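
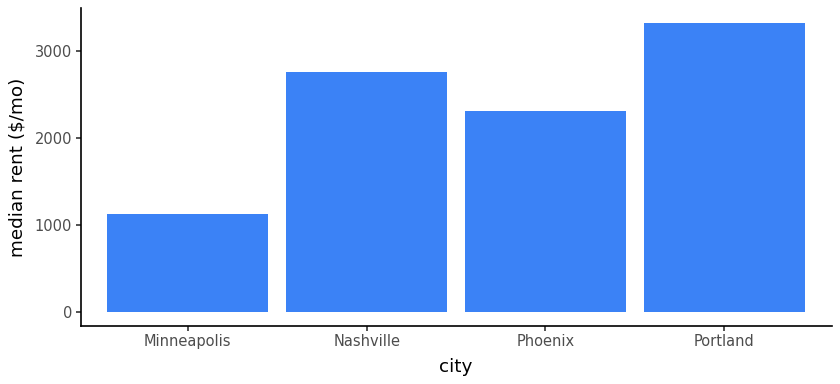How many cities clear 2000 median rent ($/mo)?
Above 2000: Nashville, Phoenix, Portland.

3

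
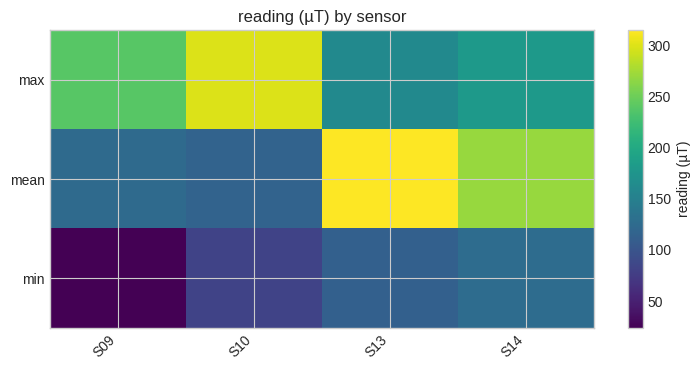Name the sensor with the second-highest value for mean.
S14

Top 3 for mean: S13 ≈ 325, S14 ≈ 275, S09 ≈ 125.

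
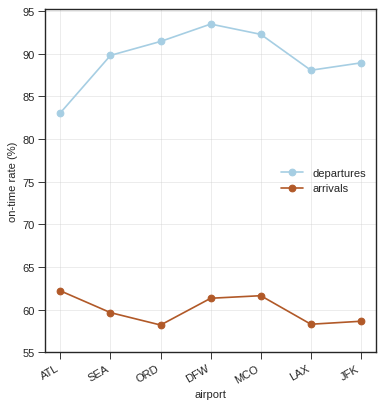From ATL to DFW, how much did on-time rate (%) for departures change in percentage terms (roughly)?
ATL ≈ 85, DFW ≈ 95; (95 − 85) / 85 ≈ +11.8%.

≈ +11.8%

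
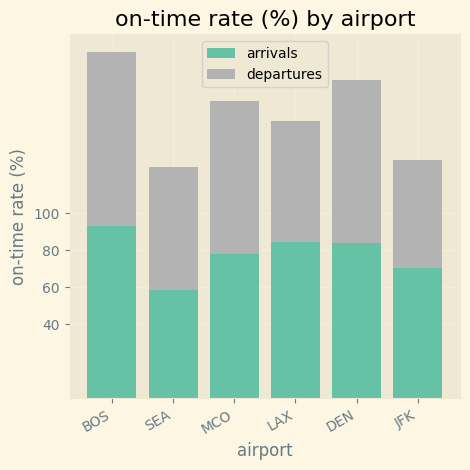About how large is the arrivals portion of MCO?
arrivals top ≈ 80, bottom ≈ 0; segment ≈ 80.

≈ 80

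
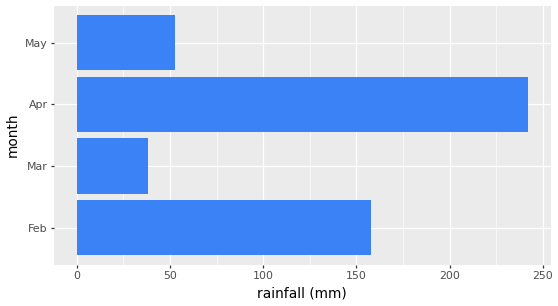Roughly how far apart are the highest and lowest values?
Max Apr ≈ 250, min Mar ≈ 50; range ≈ 200.

≈ 200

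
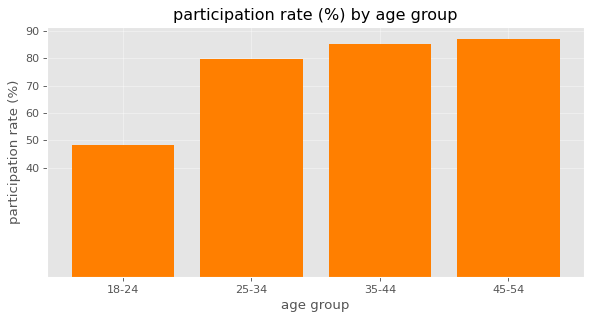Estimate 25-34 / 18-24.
25-34 ≈ 80, 18-24 ≈ 50; 80/50 ≈ 1.6.

≈ 1.6×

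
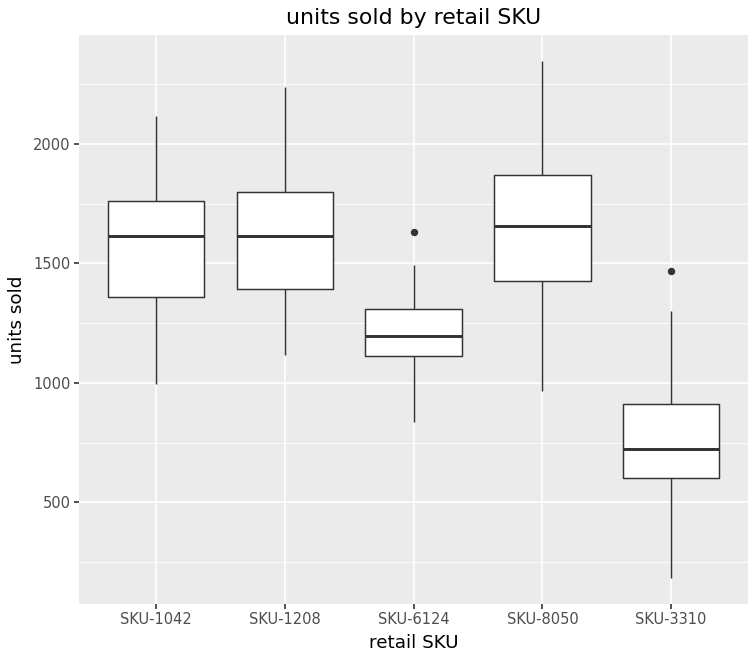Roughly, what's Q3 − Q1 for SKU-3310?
≈ 300

Q3 ≈ 900, Q1 ≈ 600; IQR ≈ 300.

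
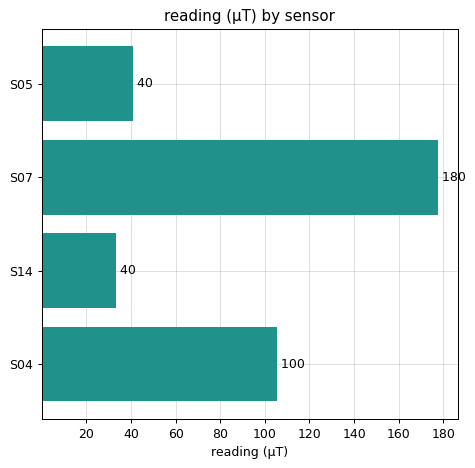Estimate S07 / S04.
≈ 1.8×

S07 ≈ 180, S04 ≈ 100; 180/100 ≈ 1.8.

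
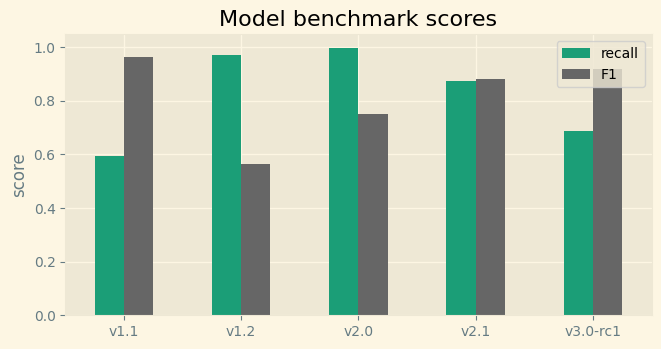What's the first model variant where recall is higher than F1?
v1.1: recall ≈ 0.6 vs F1 ≈ 1.0 (not yet); v1.2: recall ≈ 1.0 vs F1 ≈ 0.6 (first crossover).

v1.2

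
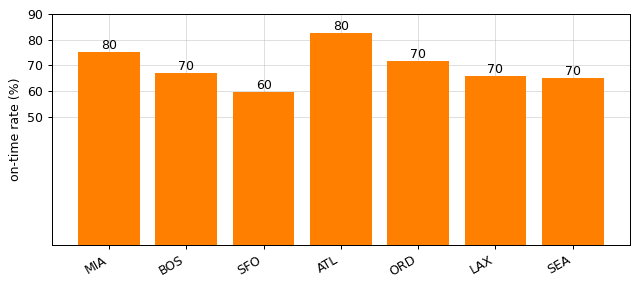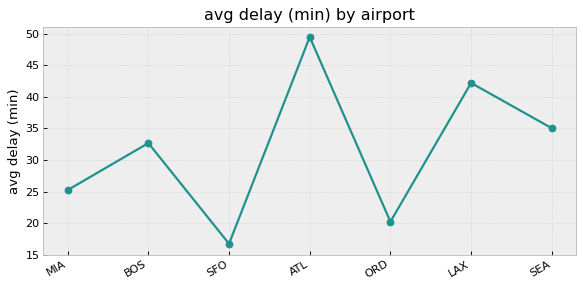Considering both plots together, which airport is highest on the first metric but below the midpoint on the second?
Chart 2 median avg delay (min) ≈ 35; below-median airports: MIA, SFO, ORD. Among those, MIA has the highest on-time rate (%) (≈ 80).

MIA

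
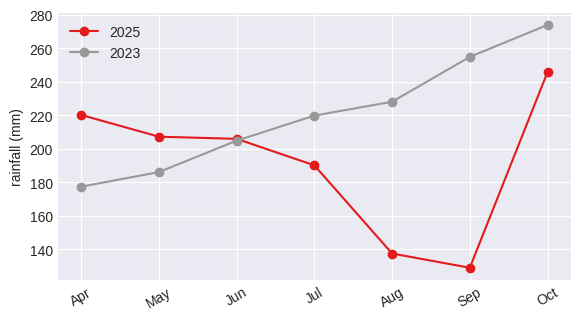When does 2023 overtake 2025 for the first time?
Jul

Jun: 2023 ≈ 200 vs 2025 ≈ 200 (not yet); Jul: 2023 ≈ 220 vs 2025 ≈ 200 (first crossover).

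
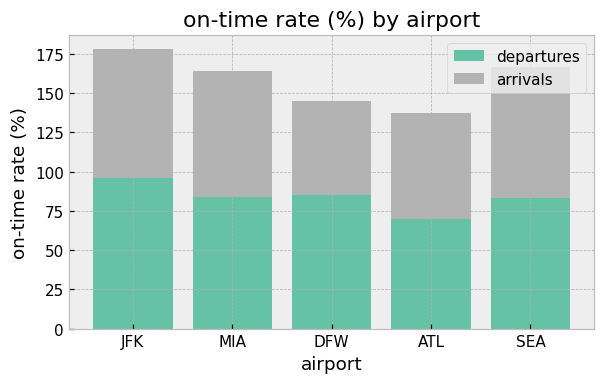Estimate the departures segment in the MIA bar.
≈ 80

departures top ≈ 80, bottom ≈ 0; segment ≈ 80.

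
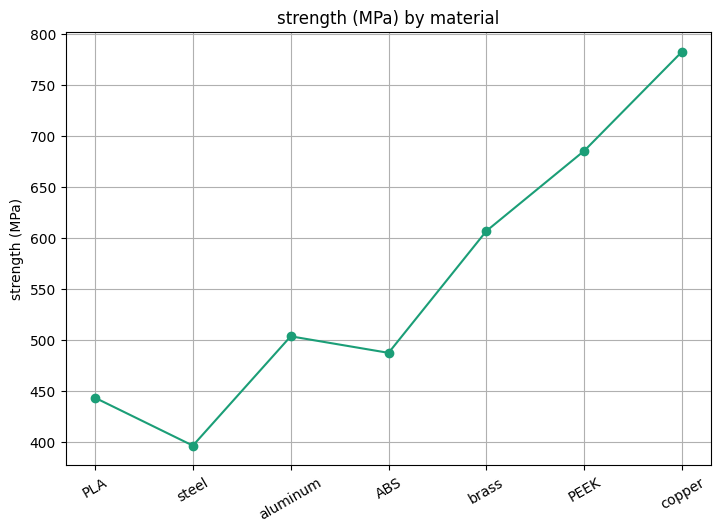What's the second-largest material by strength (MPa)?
PEEK

Top 3: copper ≈ 800, PEEK ≈ 700, brass ≈ 600.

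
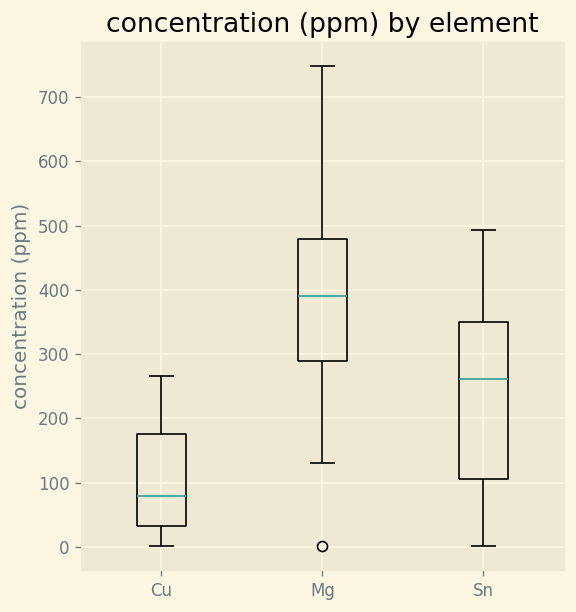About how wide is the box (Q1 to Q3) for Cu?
≈ 150

Q3 ≈ 175, Q1 ≈ 25; IQR ≈ 150.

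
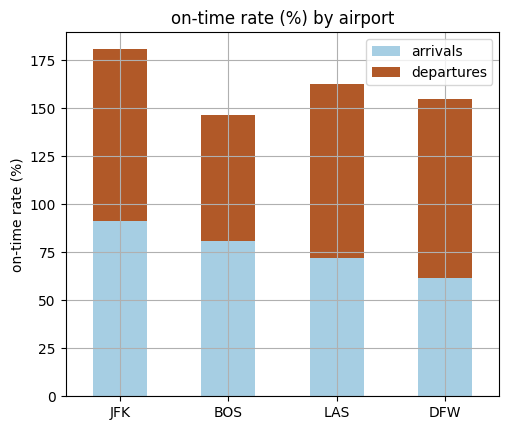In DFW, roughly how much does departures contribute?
≈ 100

departures top ≈ 160, bottom ≈ 60; segment ≈ 100.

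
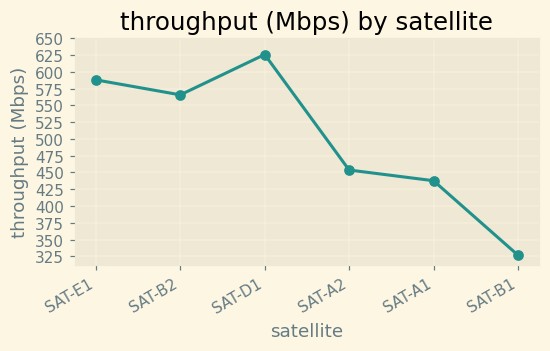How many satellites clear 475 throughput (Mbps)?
Above 475: SAT-E1, SAT-B2, SAT-D1.

3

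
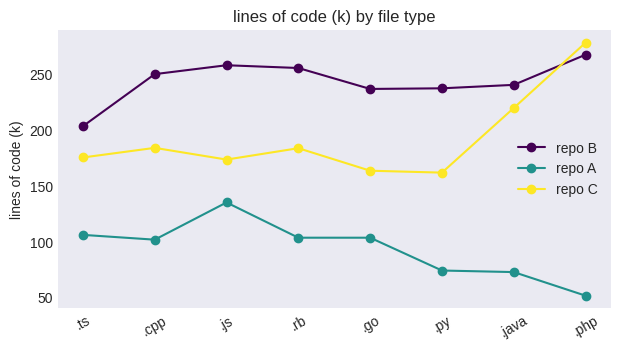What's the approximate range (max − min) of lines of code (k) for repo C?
≈ 120

Max .php ≈ 280, min .py ≈ 160; range ≈ 120.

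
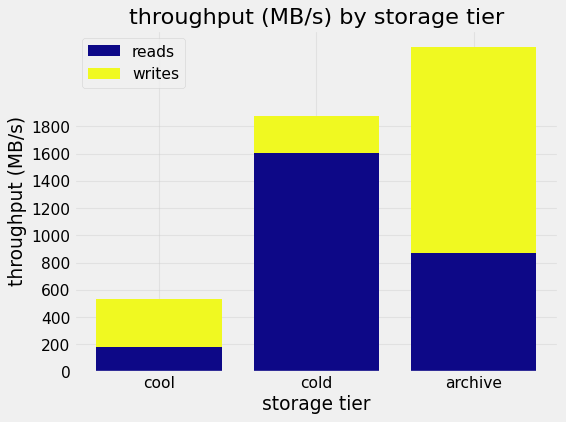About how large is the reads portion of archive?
≈ 800

reads top ≈ 800, bottom ≈ 0; segment ≈ 800.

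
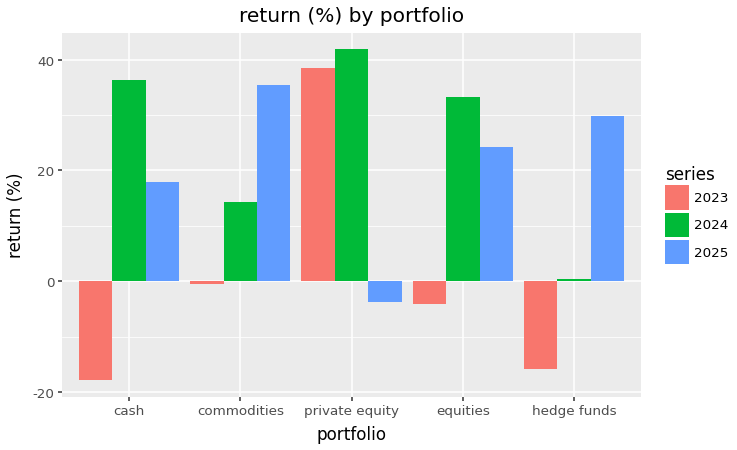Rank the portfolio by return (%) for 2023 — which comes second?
commodities

Top 3 for 2023: private equity ≈ 40, commodities ≈ 0, equities ≈ -5.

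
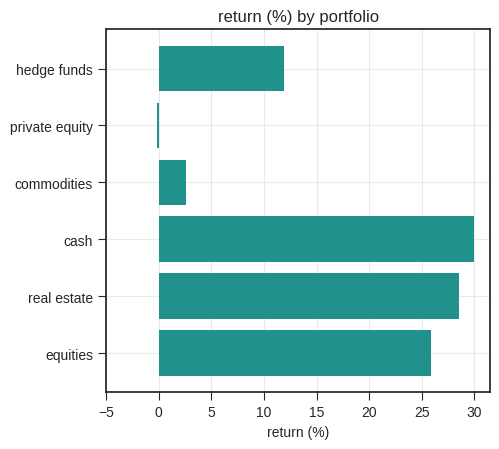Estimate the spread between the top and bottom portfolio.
Max cash ≈ 30, min private equity ≈ 0; range ≈ 30.

≈ 30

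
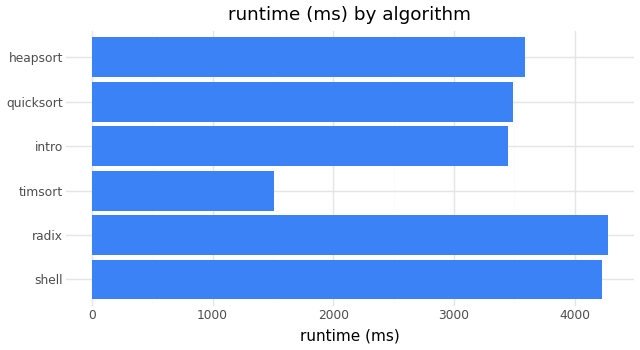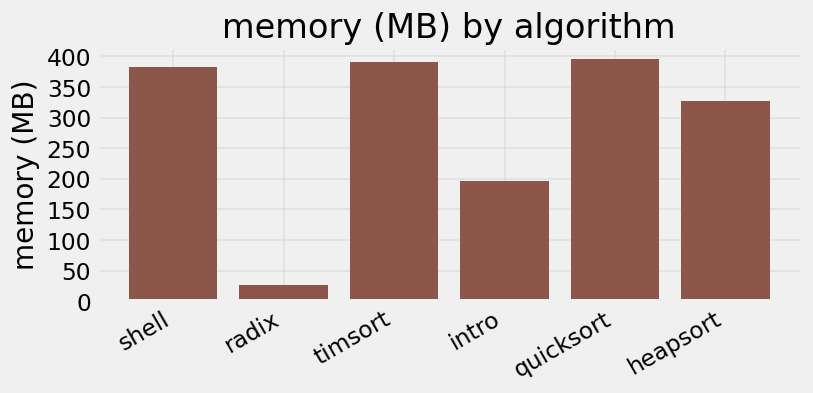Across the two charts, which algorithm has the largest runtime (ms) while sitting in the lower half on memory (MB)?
radix

Chart 2 median memory (MB) ≈ 350; below-median algorithms: radix, intro, heapsort. Among those, radix has the highest runtime (ms) (≈ 4500).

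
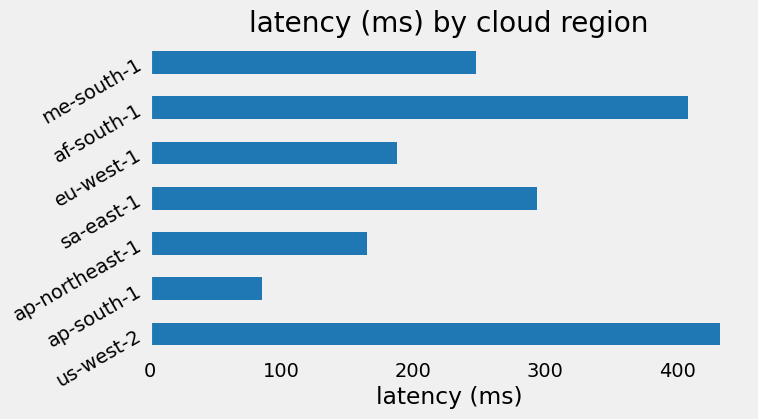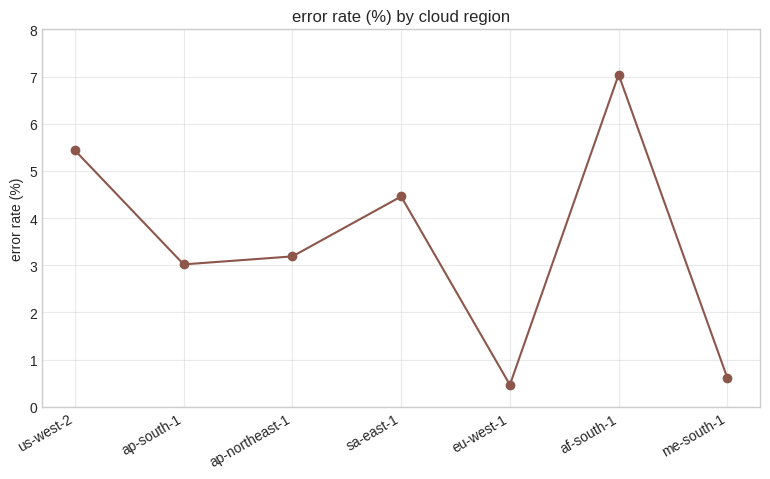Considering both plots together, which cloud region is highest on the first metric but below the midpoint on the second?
Chart 2 median error rate (%) ≈ 3; below-median cloud regions: ap-south-1, eu-west-1, me-south-1. Among those, me-south-1 has the highest latency (ms) (≈ 250).

me-south-1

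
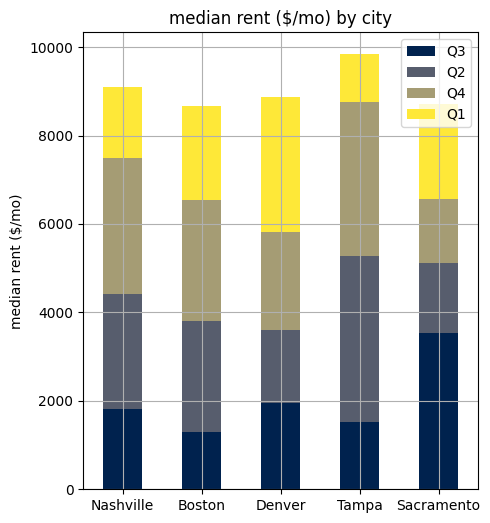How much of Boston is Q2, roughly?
Q2 top ≈ 4000, bottom ≈ 1000; segment ≈ 3000.

≈ 3000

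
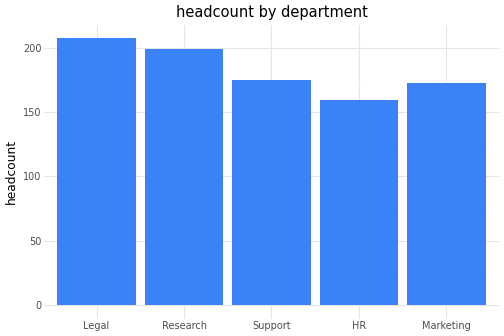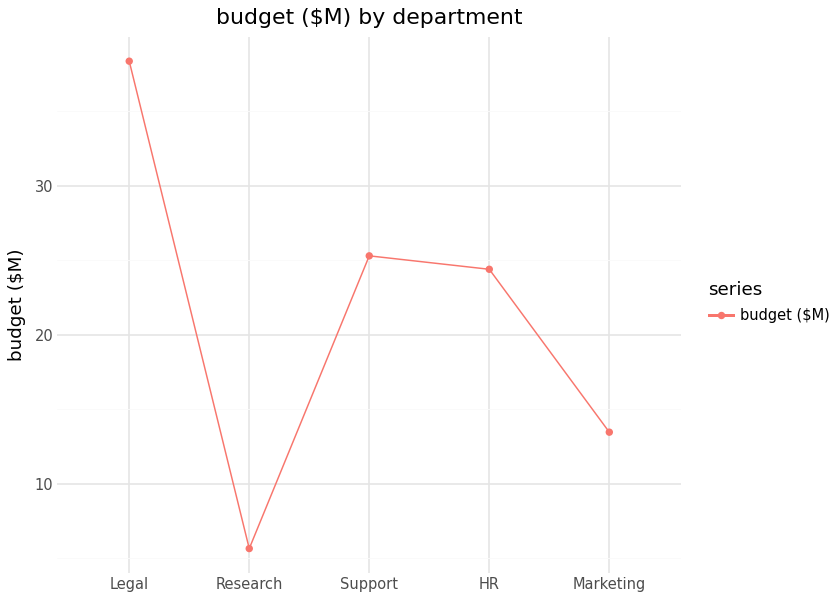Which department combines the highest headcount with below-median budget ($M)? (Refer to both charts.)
Research

Chart 2 median budget ($M) ≈ 25; below-median departments: Research, Marketing. Among those, Research has the highest headcount (≈ 200).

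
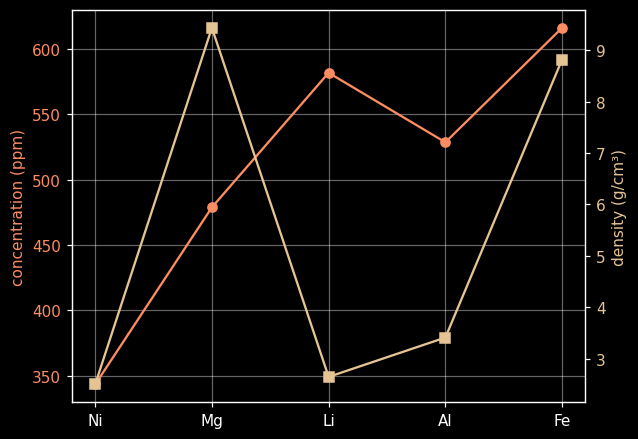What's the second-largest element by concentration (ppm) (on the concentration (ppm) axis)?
Li

Top 3 (on the concentration (ppm) axis): Fe ≈ 625, Li ≈ 575, Al ≈ 525.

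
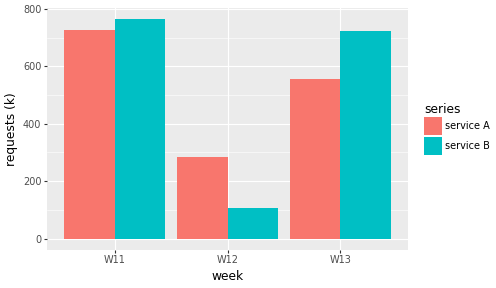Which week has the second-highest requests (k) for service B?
W13

Top 3 for service B: W11 ≈ 800, W13 ≈ 700, W12 ≈ 100.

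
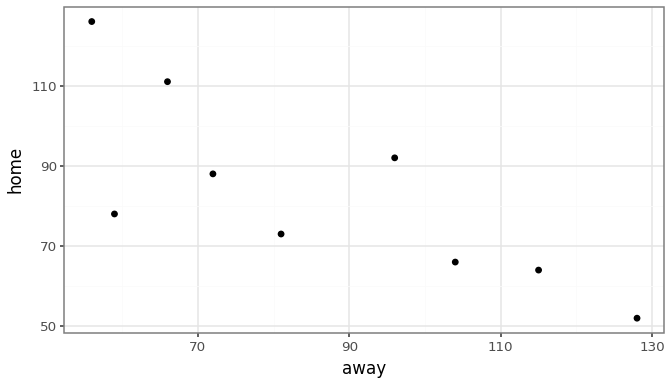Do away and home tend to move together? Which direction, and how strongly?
negative, strong

Points are negatively correlated; strong (|r| ≈ 0.8).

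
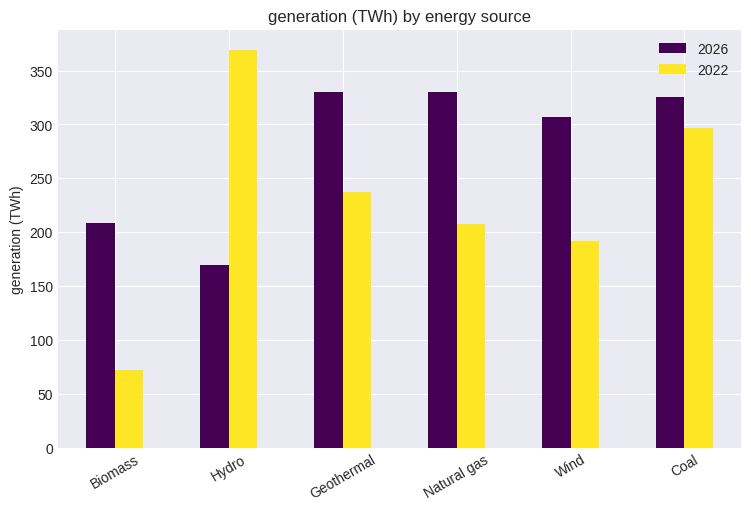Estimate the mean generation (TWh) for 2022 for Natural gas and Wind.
≈ 200

(200 + 200) / 2 ≈ 200.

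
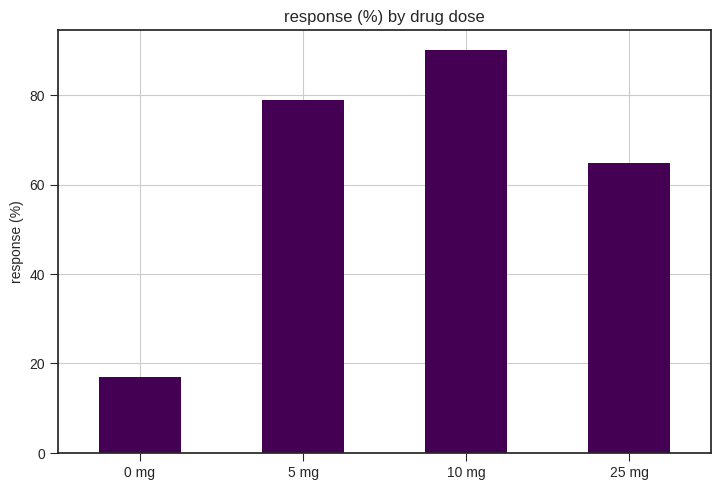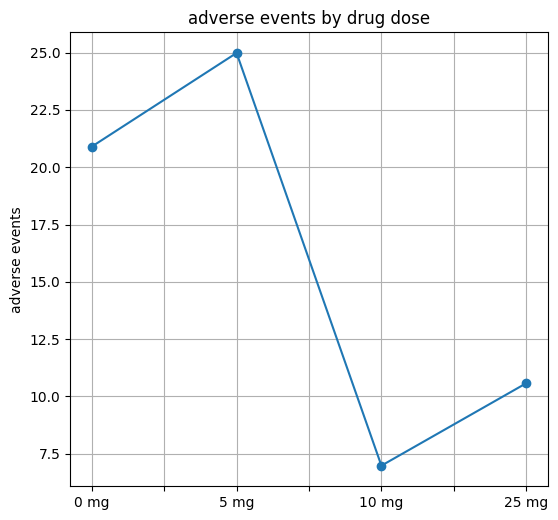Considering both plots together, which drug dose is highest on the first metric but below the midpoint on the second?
Chart 2 median adverse events ≈ 15; below-median drug doses: 10 mg, 25 mg. Among those, 10 mg has the highest response (%) (≈ 90).

10 mg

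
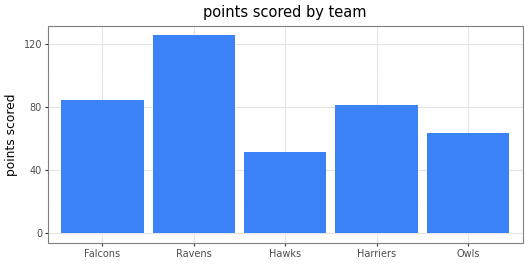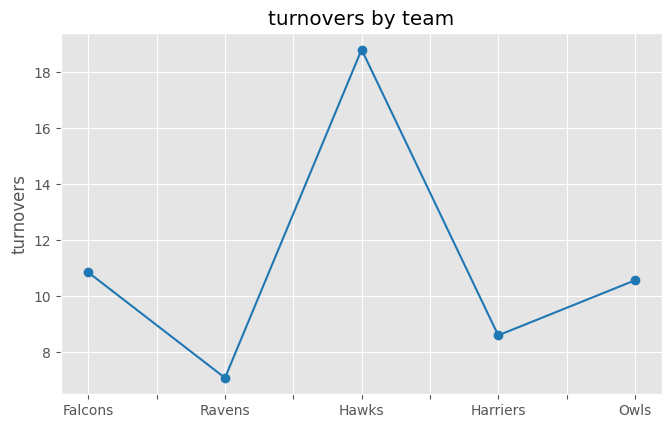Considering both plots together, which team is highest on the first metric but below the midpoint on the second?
Ravens

Chart 2 median turnovers ≈ 10; below-median teams: Ravens, Harriers. Among those, Ravens has the highest points scored (≈ 120).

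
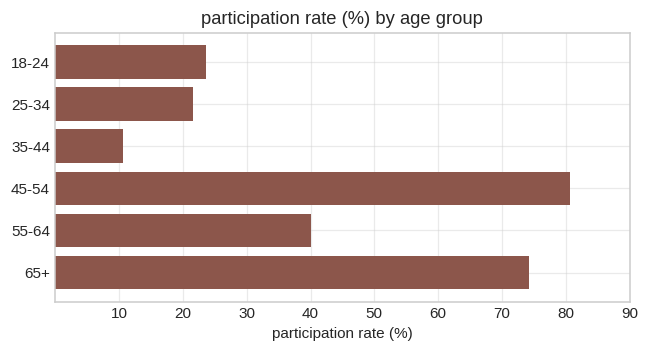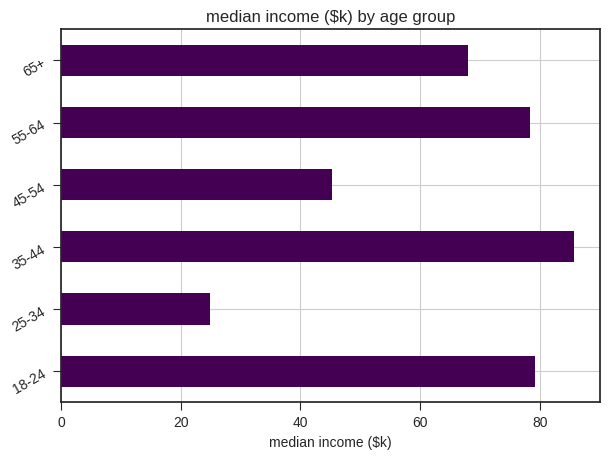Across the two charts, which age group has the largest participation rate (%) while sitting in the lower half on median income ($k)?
45-54

Chart 2 median median income ($k) ≈ 70; below-median age groups: 25-34, 45-54, 65+. Among those, 45-54 has the highest participation rate (%) (≈ 80).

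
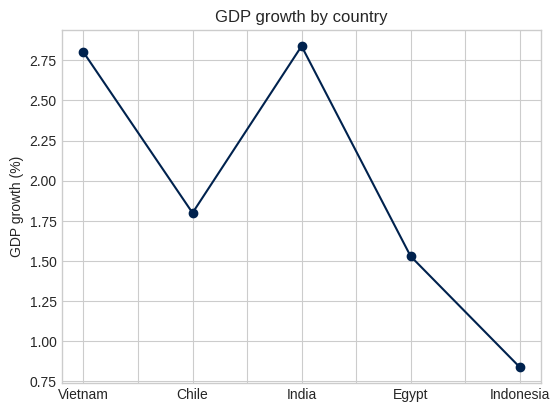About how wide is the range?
Max India ≈ 2.8, min Indonesia ≈ 0.8; range ≈ 2.0.

≈ 2.0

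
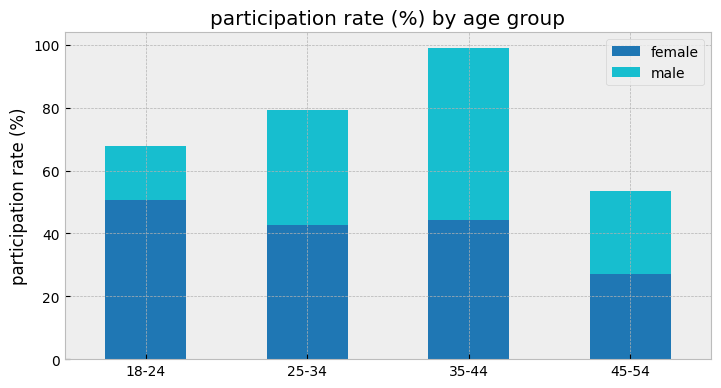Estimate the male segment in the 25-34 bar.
≈ 40

male top ≈ 80, bottom ≈ 40; segment ≈ 40.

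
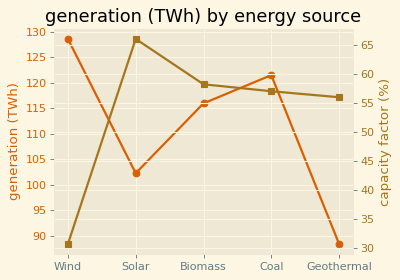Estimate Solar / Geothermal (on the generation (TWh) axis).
≈ 1.11×

Solar ≈ 100, Geothermal ≈ 90; 100/90 ≈ 1.11.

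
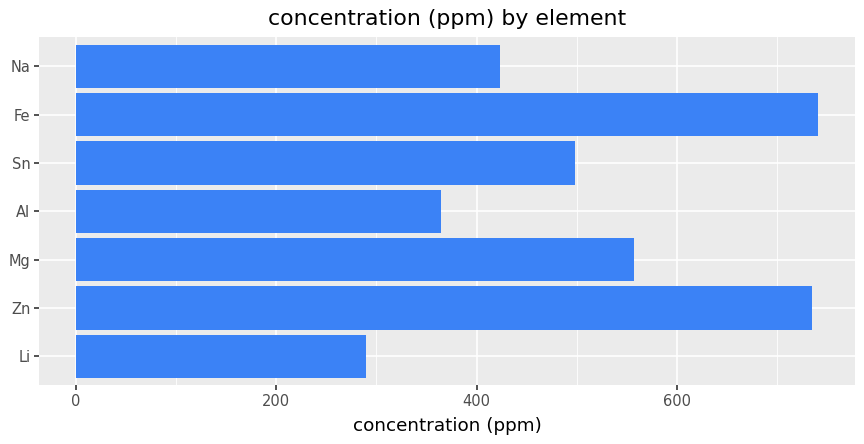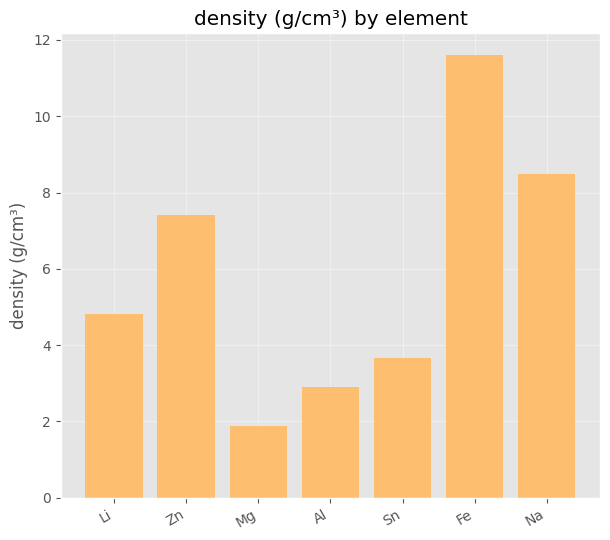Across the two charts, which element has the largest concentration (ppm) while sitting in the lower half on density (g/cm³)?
Mg

Chart 2 median density (g/cm³) ≈ 4; below-median elements: Mg, Al, Sn. Among those, Mg has the highest concentration (ppm) (≈ 600).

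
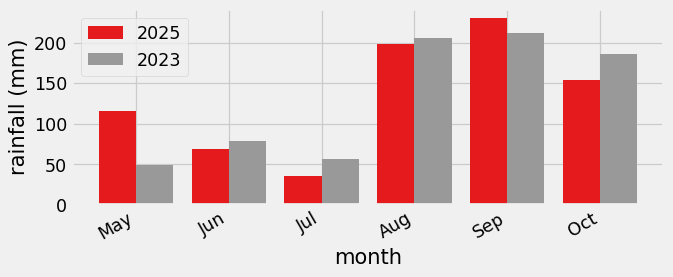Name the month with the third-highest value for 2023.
Top 4 for 2023: Sep ≈ 220, Aug ≈ 200, Oct ≈ 180, Jun ≈ 80.

Oct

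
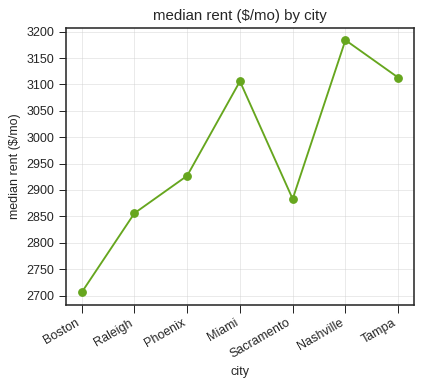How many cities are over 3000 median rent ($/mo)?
3

Above 3000: Miami, Nashville, Tampa.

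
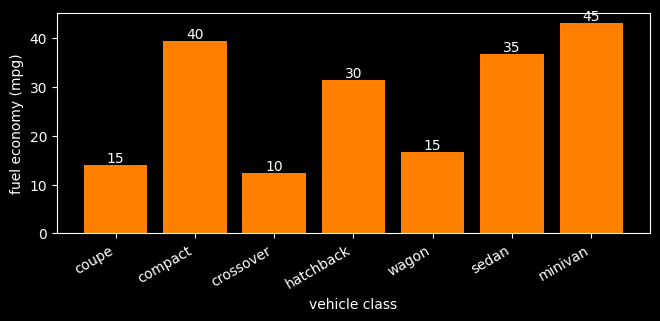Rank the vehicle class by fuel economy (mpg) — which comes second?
Top 3: minivan ≈ 45, compact ≈ 40, sedan ≈ 35.

compact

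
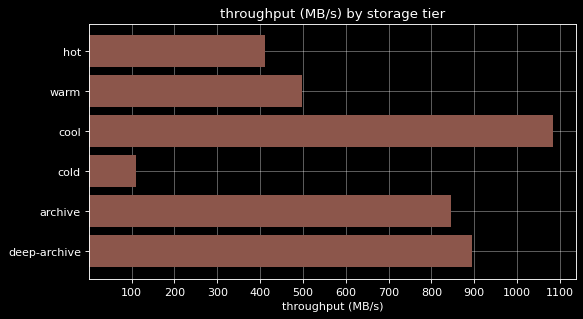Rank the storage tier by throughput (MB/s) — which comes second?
Top 3: cool ≈ 1100, deep-archive ≈ 900, archive ≈ 800.

deep-archive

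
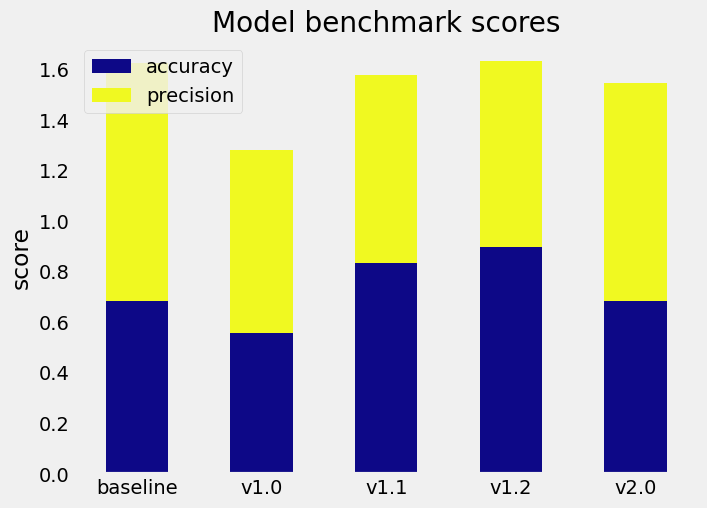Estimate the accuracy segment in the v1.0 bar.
accuracy top ≈ 0.6, bottom ≈ 0.0; segment ≈ 0.6.

≈ 0.6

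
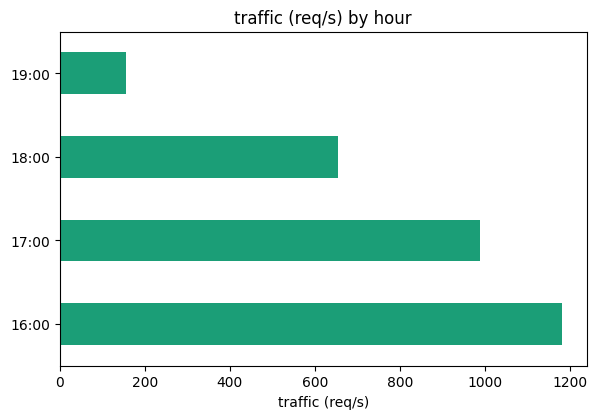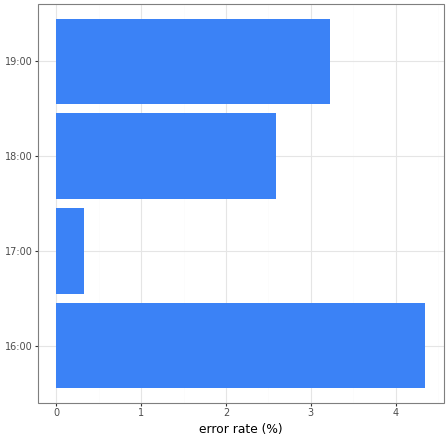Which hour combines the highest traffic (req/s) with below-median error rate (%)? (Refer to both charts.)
17:00

Chart 2 median error rate (%) ≈ 3; below-median hours: 17:00, 18:00. Among those, 17:00 has the highest traffic (req/s) (≈ 1000).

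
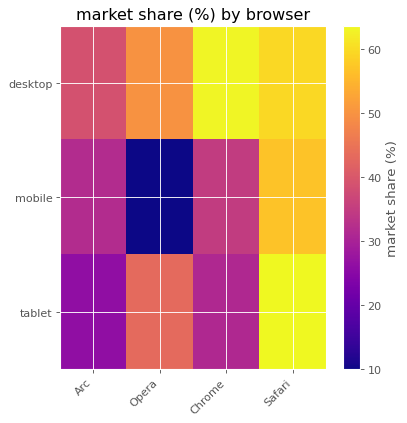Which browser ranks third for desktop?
Opera

Top 4 for desktop: Chrome ≈ 65, Safari ≈ 60, Opera ≈ 50, Arc ≈ 40.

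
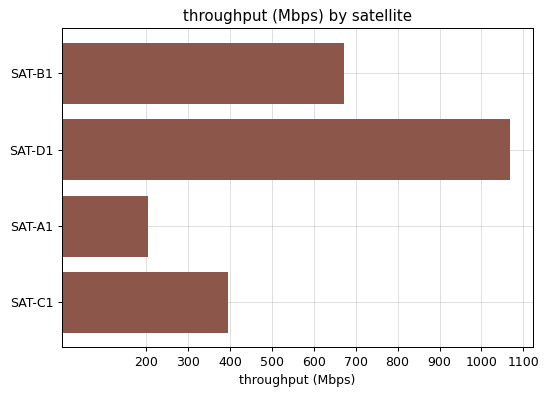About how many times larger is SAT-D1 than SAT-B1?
≈ 1.57×

SAT-D1 ≈ 1100, SAT-B1 ≈ 700; 1100/700 ≈ 1.57.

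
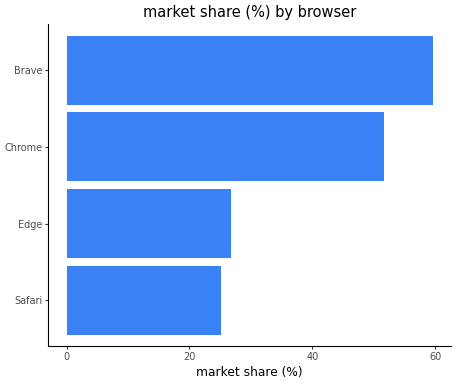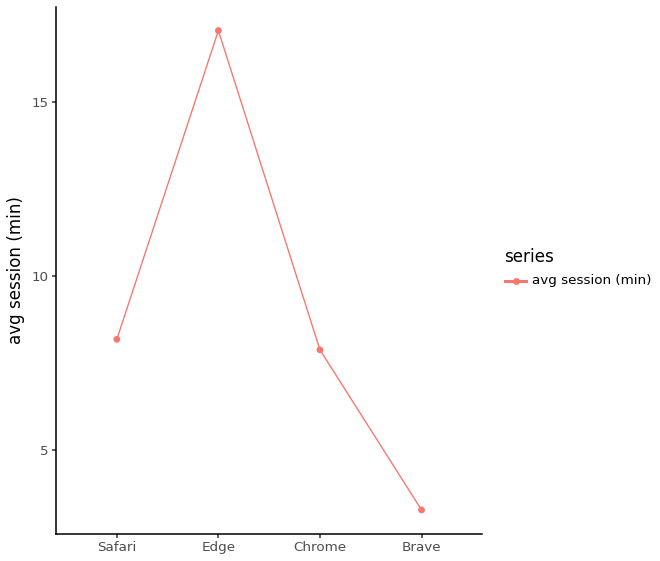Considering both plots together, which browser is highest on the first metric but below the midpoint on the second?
Chart 2 median avg session (min) ≈ 8; below-median browsers: Chrome, Brave. Among those, Brave has the highest market share (%) (≈ 60).

Brave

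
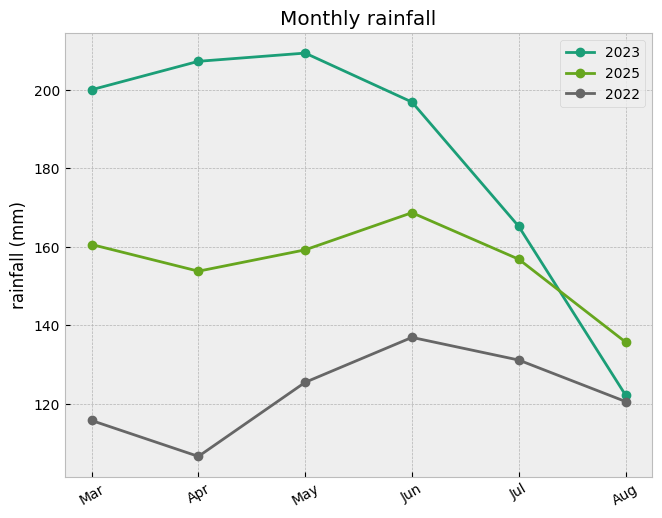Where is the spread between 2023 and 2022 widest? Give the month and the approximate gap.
Apr, ≈ 100 mm

Apr: 2023 ≈ 210, 2022 ≈ 110 → gap ≈ 100. Next-largest (Mar) is only ≈ 80.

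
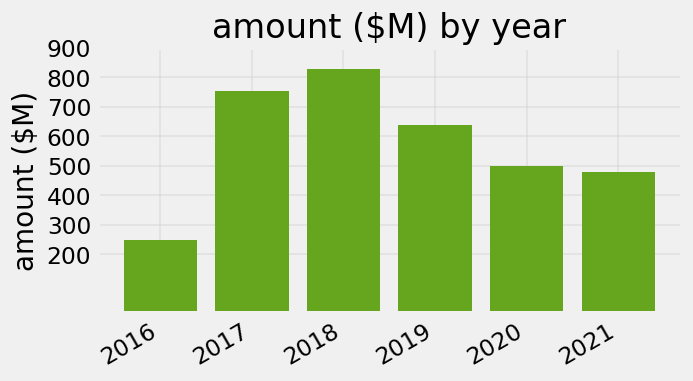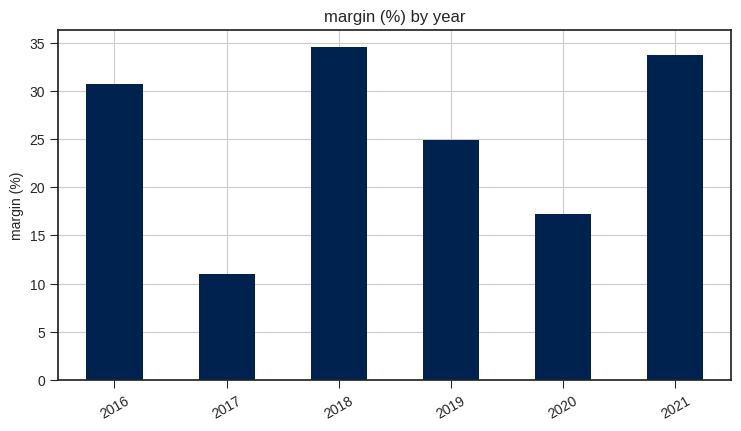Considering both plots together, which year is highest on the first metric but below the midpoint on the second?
2017

Chart 2 median margin (%) ≈ 30; below-median years: 2017, 2019, 2020. Among those, 2017 has the highest amount ($M) (≈ 800).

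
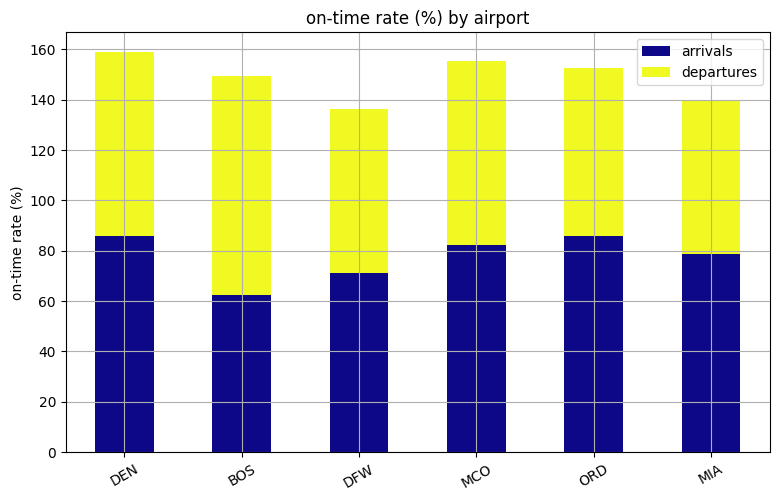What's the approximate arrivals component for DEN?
arrivals top ≈ 80, bottom ≈ 0; segment ≈ 80.

≈ 80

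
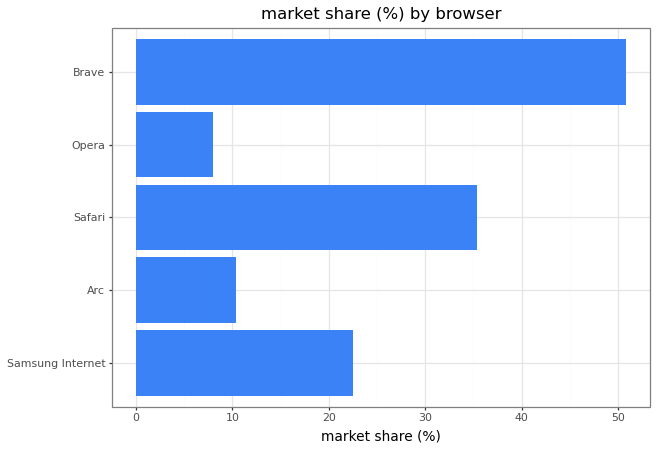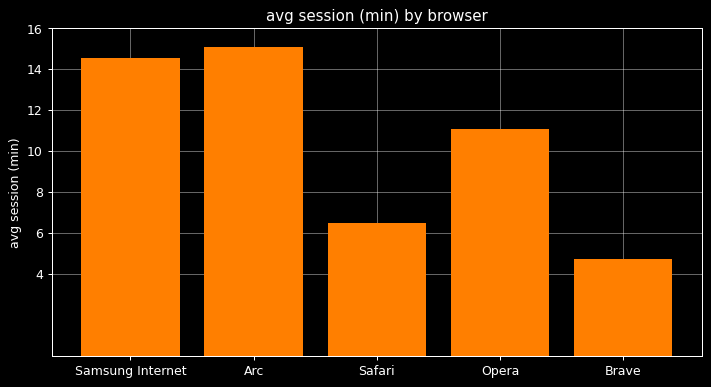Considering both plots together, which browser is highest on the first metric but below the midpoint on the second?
Brave

Chart 2 median avg session (min) ≈ 12; below-median browsers: Safari, Brave. Among those, Brave has the highest market share (%) (≈ 50).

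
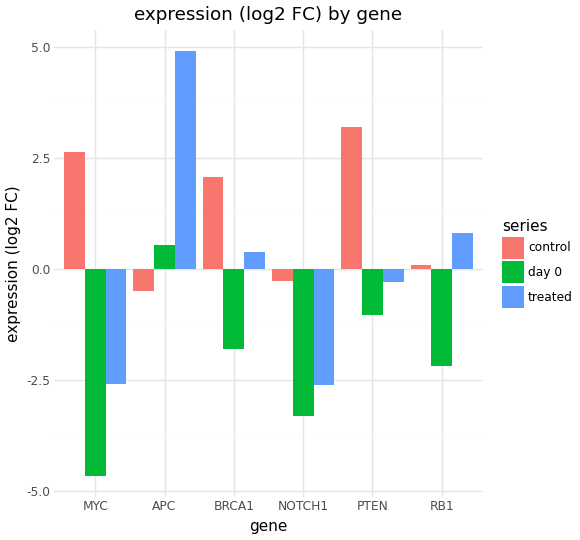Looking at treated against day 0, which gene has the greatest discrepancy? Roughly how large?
APC, ≈ 4 log2 FC

APC: treated ≈ 5, day 0 ≈ 1 → gap ≈ 4. Next-largest (RB1) is only ≈ 3.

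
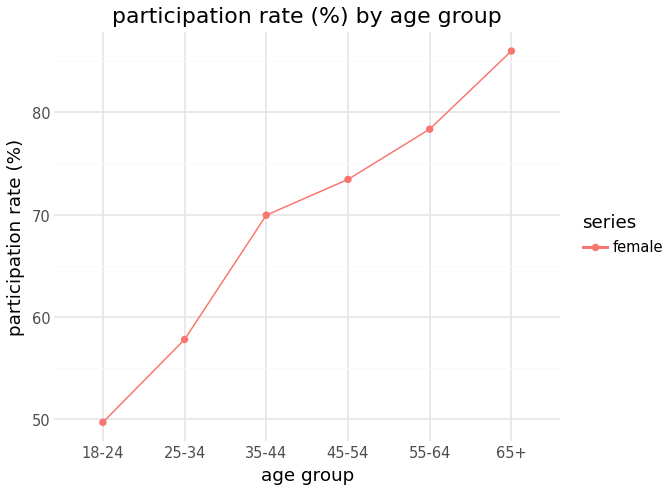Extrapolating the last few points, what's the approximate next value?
≈ 90

Last three: 75, 80, 85 → slope ≈ 5/step → next ≈ 90.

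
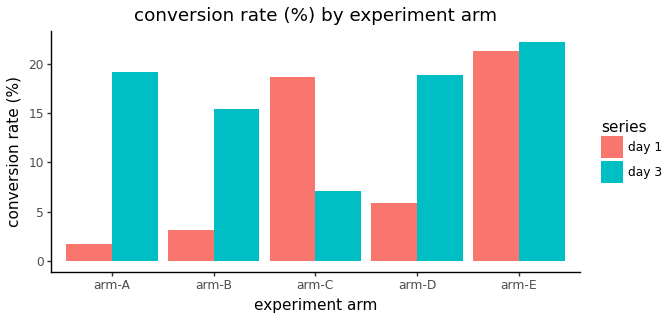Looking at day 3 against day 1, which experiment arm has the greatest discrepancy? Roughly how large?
arm-A, ≈ 18 %

arm-A: day 3 ≈ 20, day 1 ≈ 2 → gap ≈ 18. Next-largest (arm-D) is only ≈ 12.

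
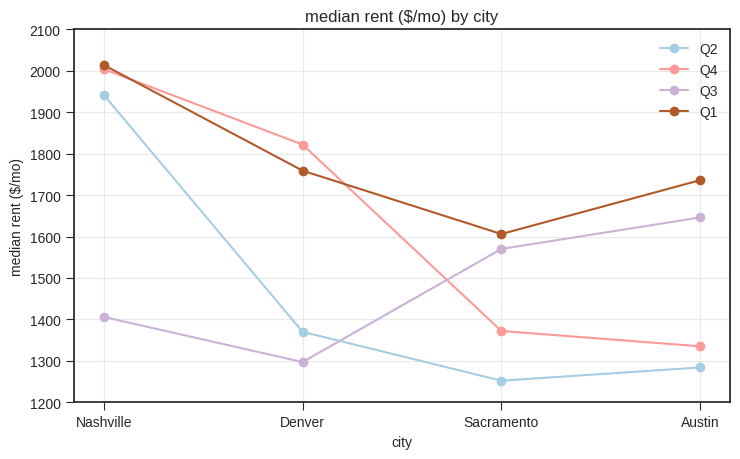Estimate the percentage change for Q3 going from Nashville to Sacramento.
Nashville ≈ 1400, Sacramento ≈ 1600; (1600 − 1400) / 1400 ≈ +14.3%.

≈ +14.3%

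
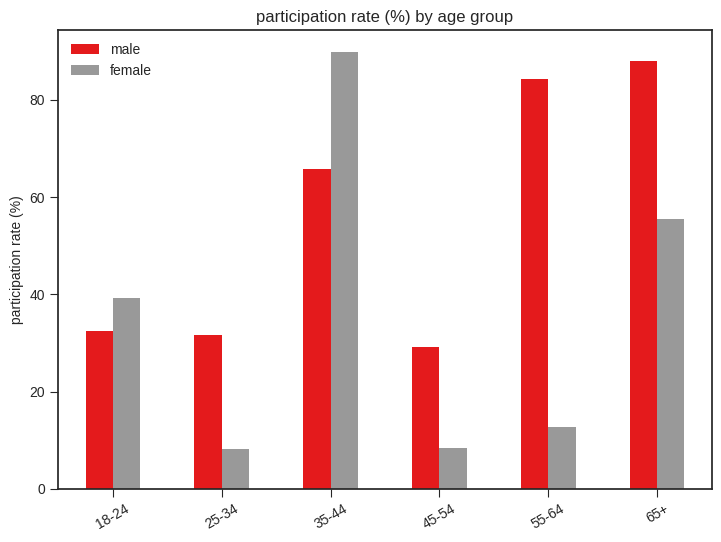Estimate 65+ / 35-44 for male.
65+ ≈ 90, 35-44 ≈ 70; 90/70 ≈ 1.29.

≈ 1.29×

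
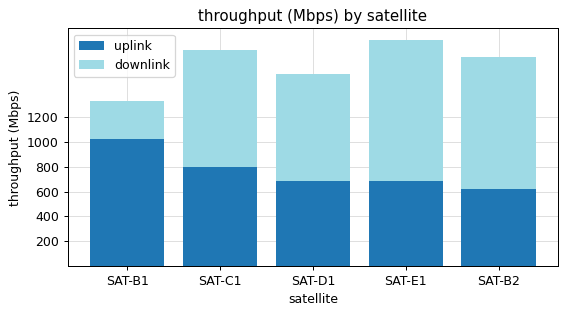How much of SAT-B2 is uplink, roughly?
≈ 600

uplink top ≈ 600, bottom ≈ 0; segment ≈ 600.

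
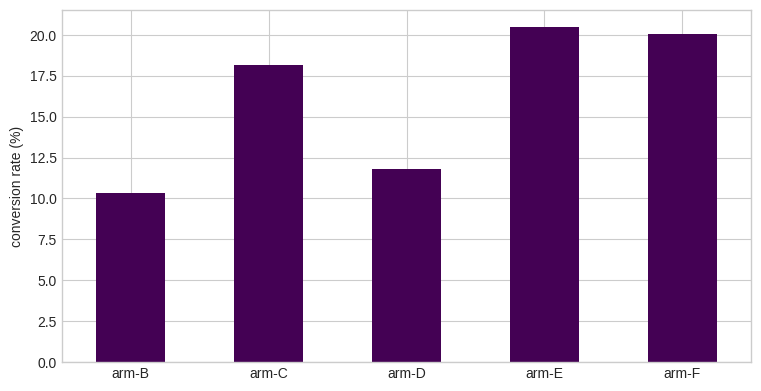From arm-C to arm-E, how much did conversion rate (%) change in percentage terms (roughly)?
arm-C ≈ 18, arm-E ≈ 20; (20 − 18) / 18 ≈ +11.1%.

≈ +11.1%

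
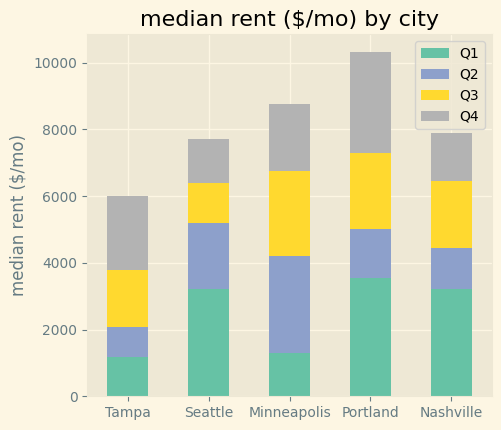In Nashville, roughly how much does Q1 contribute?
Q1 top ≈ 3000, bottom ≈ 0; segment ≈ 3000.

≈ 3000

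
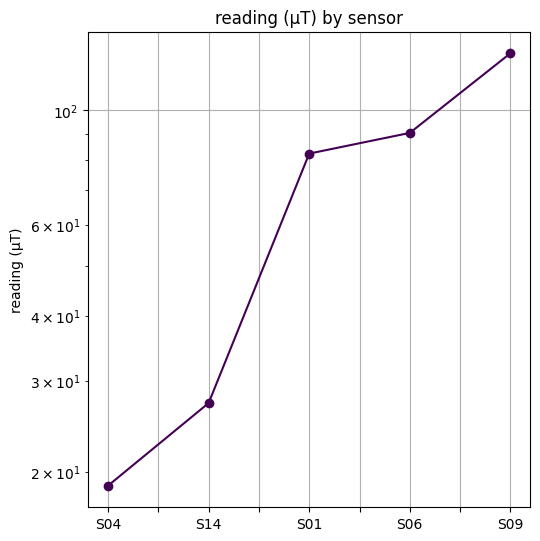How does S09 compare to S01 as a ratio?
≈ 1.62×

S09 ≈ 130, S01 ≈ 80; 130/80 ≈ 1.62.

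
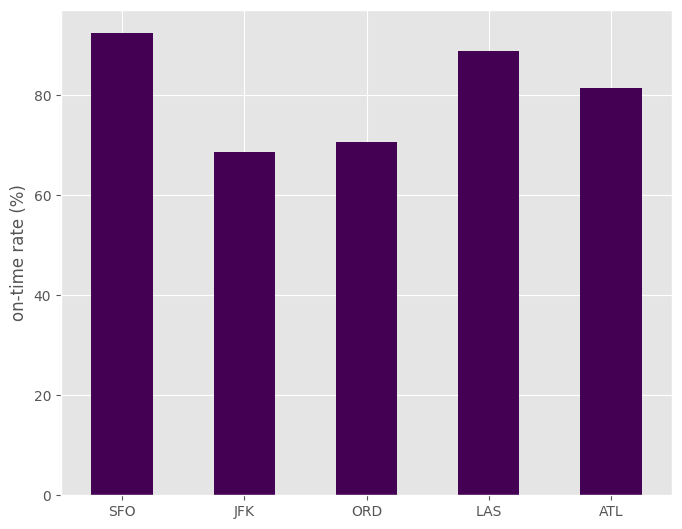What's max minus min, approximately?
≈ 20

Max SFO ≈ 90, min JFK ≈ 70; range ≈ 20.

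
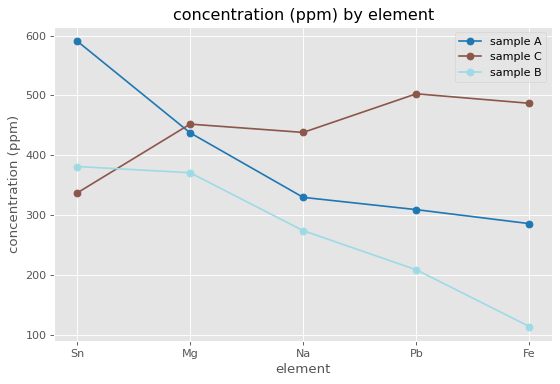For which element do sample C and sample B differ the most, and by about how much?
Fe: sample C ≈ 500, sample B ≈ 100 → gap ≈ 400. Next-largest (Pb) is only ≈ 300.

Fe, ≈ 400 ppm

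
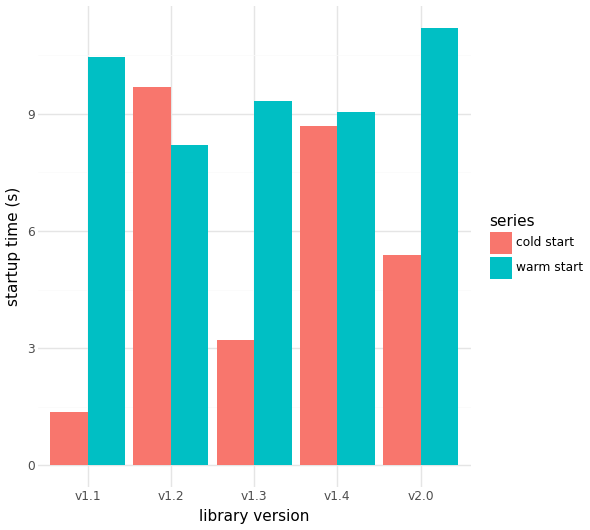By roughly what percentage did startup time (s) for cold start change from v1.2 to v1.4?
v1.2 ≈ 10, v1.4 ≈ 9; (9 − 10) / 10 ≈ -10%.

≈ -10%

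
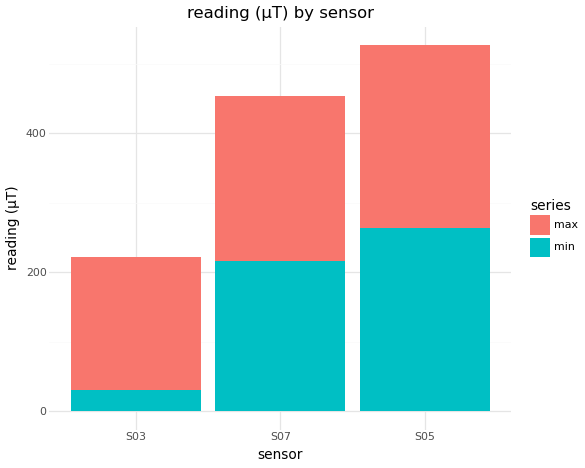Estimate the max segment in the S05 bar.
≈ 300

max top ≈ 550, bottom ≈ 250; segment ≈ 300.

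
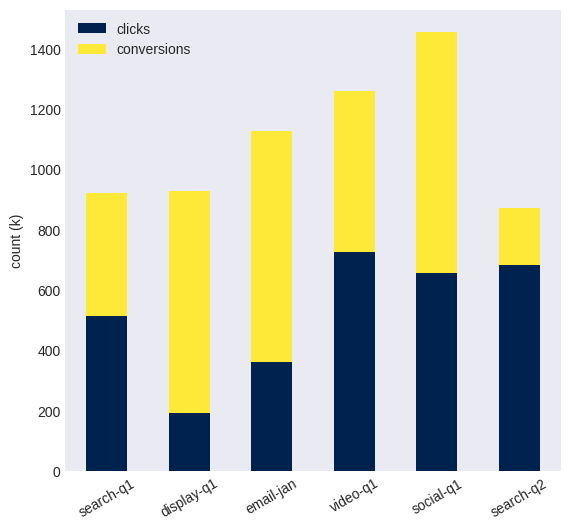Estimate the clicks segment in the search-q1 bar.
clicks top ≈ 600, bottom ≈ 0; segment ≈ 600.

≈ 600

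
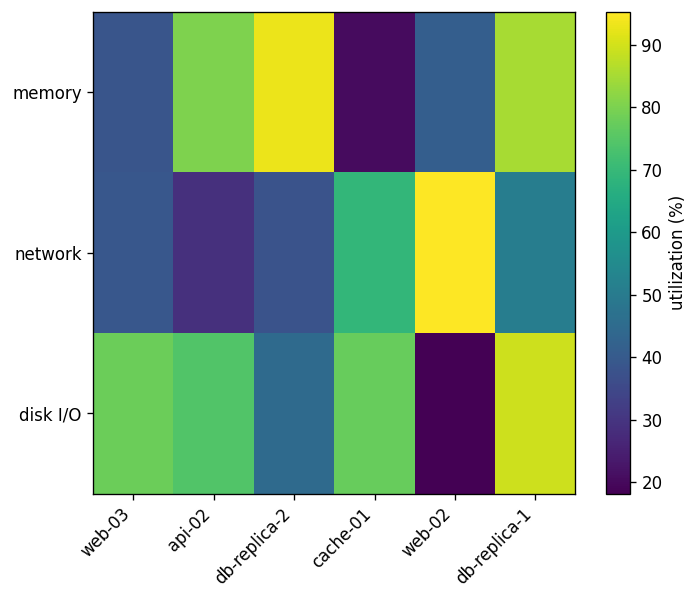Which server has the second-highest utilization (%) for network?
cache-01

Top 3 for network: web-02 ≈ 100, cache-01 ≈ 70, db-replica-1 ≈ 50.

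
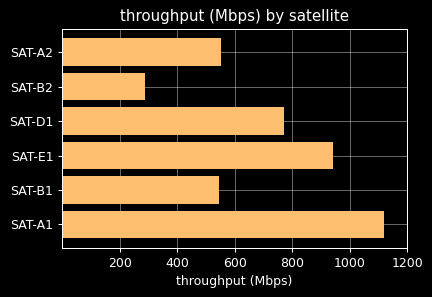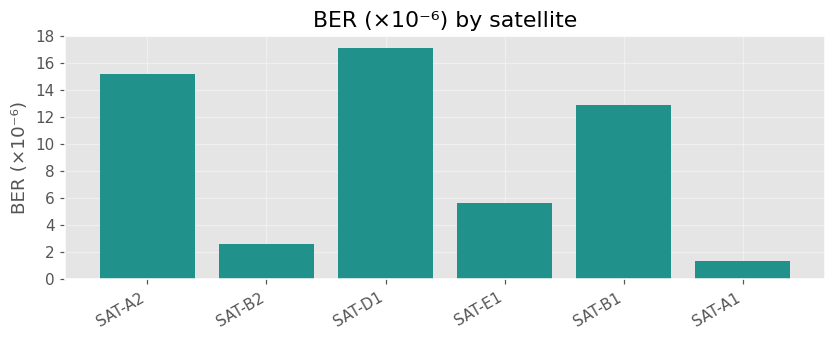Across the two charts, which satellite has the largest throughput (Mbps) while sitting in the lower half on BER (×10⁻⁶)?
Chart 2 median BER (×10⁻⁶) ≈ 10; below-median satellites: SAT-B2, SAT-E1, SAT-A1. Among those, SAT-A1 has the highest throughput (Mbps) (≈ 1200).

SAT-A1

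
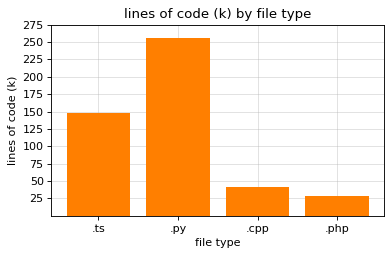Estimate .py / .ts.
≈ 1.67×

.py ≈ 250, .ts ≈ 150; 250/150 ≈ 1.67.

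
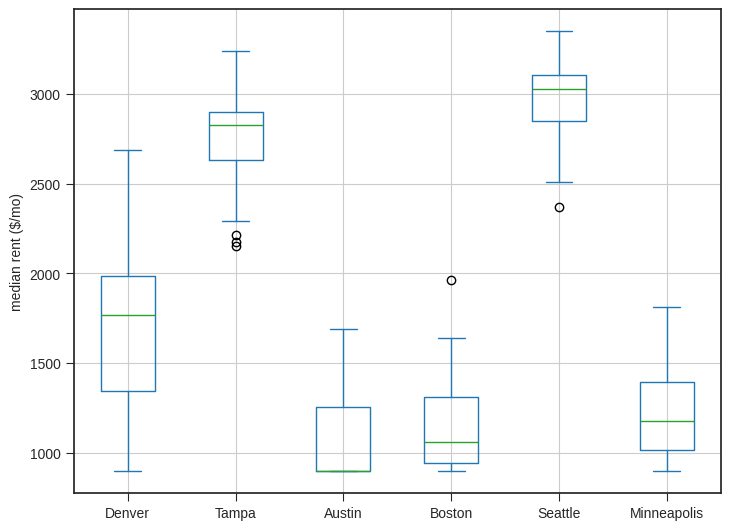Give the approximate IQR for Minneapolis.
≈ 400

Q3 ≈ 1400, Q1 ≈ 1000; IQR ≈ 400.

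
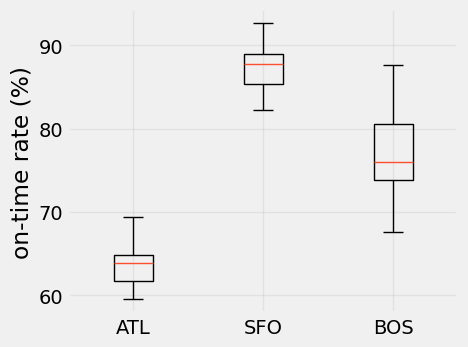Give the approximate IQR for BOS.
Q3 ≈ 80, Q1 ≈ 74; IQR ≈ 6.

≈ 6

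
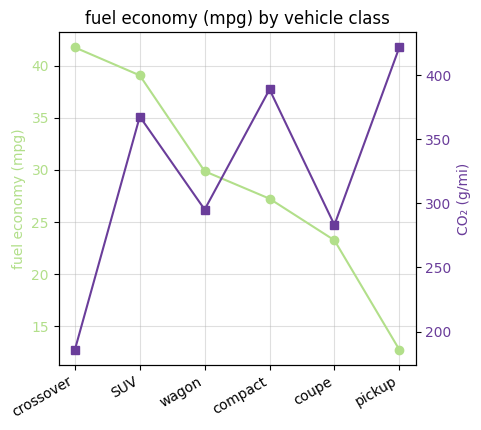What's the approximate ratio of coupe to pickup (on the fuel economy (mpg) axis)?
coupe ≈ 25, pickup ≈ 15; 25/15 ≈ 1.67.

≈ 1.67×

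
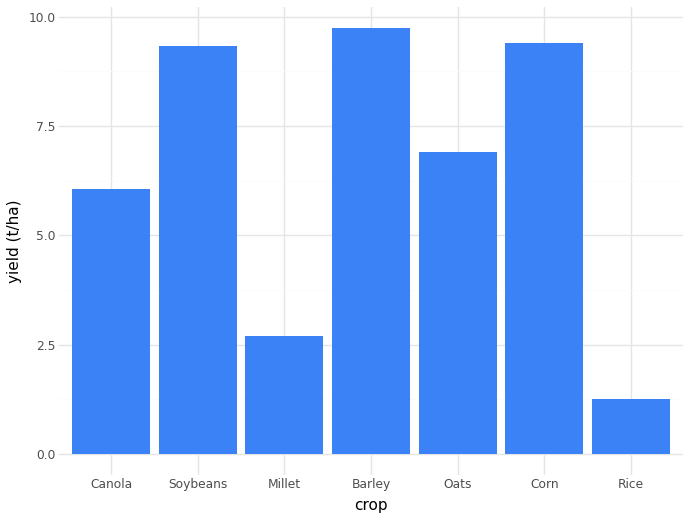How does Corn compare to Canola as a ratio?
Corn ≈ 9, Canola ≈ 6; 9/6 ≈ 1.5.

≈ 1.5×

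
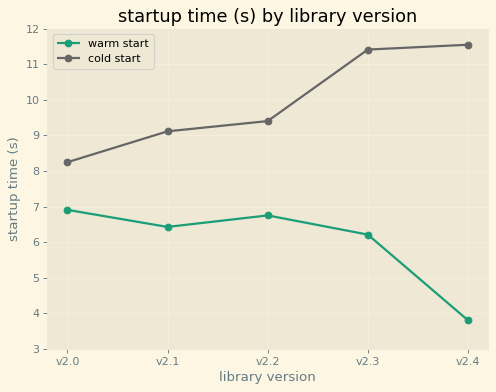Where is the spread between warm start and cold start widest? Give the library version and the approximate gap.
v2.4: warm start ≈ 4, cold start ≈ 12 → gap ≈ 8. Next-largest (v2.3) is only ≈ 5.

v2.4, ≈ 8 s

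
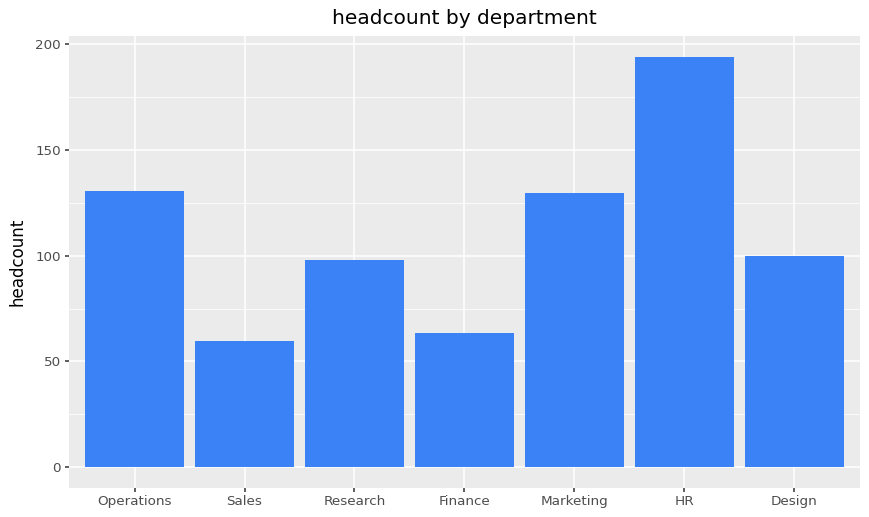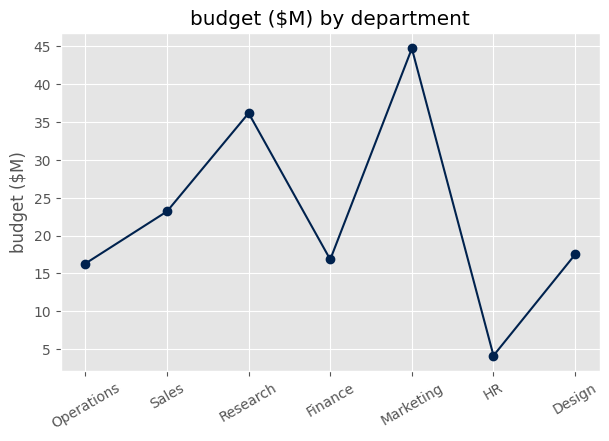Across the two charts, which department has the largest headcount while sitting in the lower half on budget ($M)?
HR

Chart 2 median budget ($M) ≈ 20; below-median departments: Operations, Finance, HR. Among those, HR has the highest headcount (≈ 200).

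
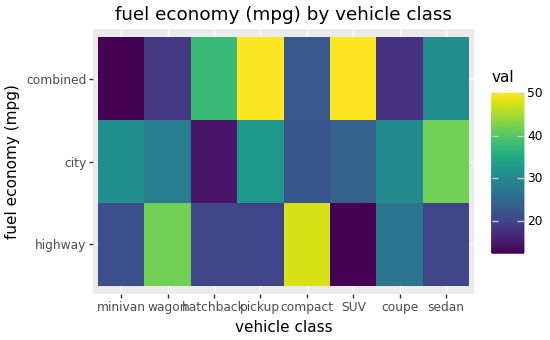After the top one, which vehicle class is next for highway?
Top 3 for highway: compact ≈ 50, wagon ≈ 40, coupe ≈ 25.

wagon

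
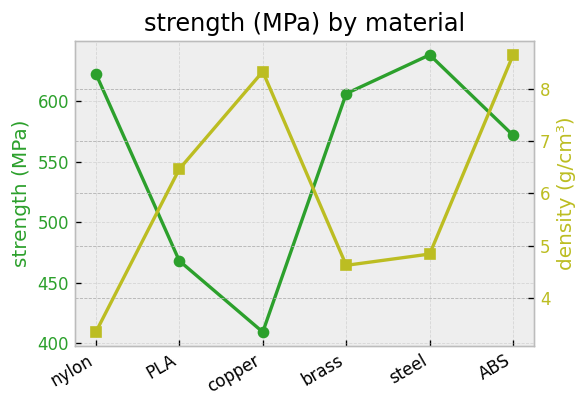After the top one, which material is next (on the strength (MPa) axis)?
Top 3 (on the strength (MPa) axis): steel ≈ 640, nylon ≈ 620, brass ≈ 600.

nylon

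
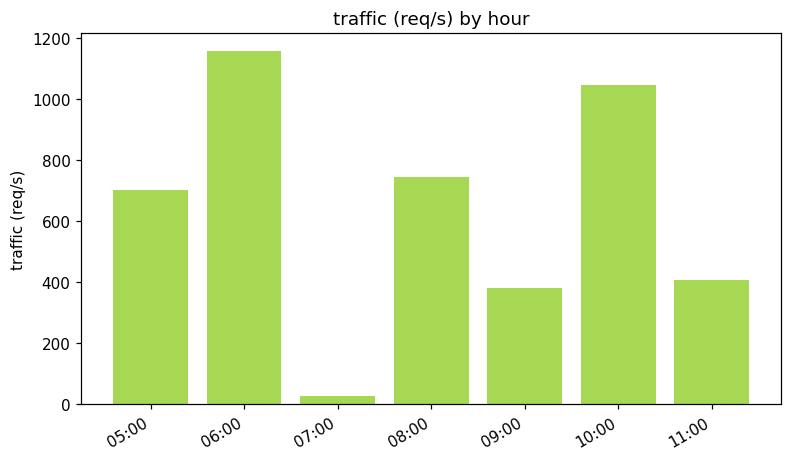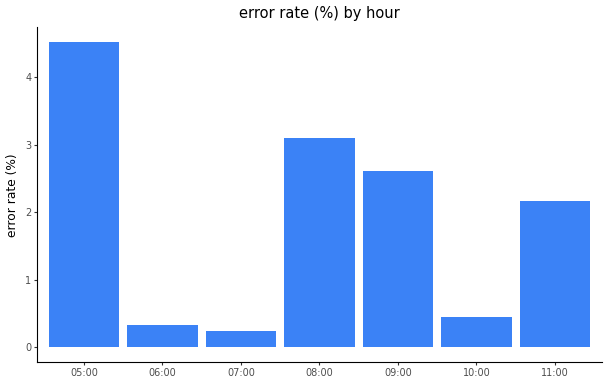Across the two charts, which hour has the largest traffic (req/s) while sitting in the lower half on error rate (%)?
06:00

Chart 2 median error rate (%) ≈ 2; below-median hours: 06:00, 07:00, 10:00. Among those, 06:00 has the highest traffic (req/s) (≈ 1200).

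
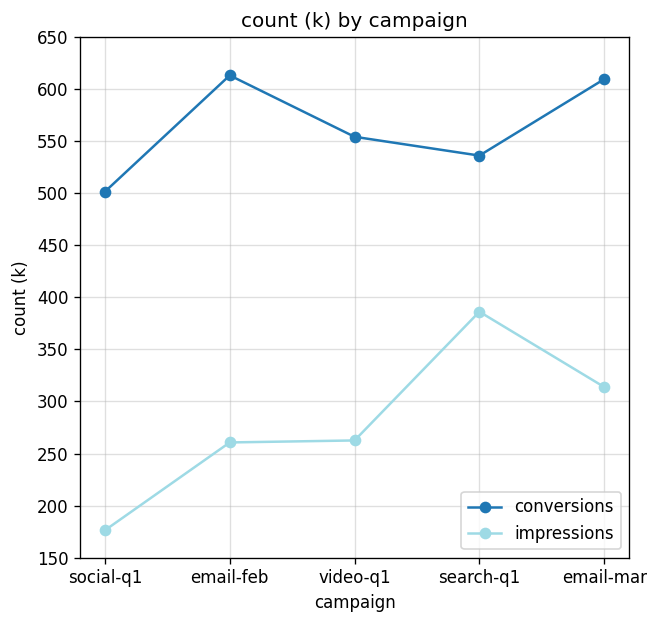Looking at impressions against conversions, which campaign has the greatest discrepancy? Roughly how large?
email-feb: impressions ≈ 250, conversions ≈ 600 → gap ≈ 350. Next-largest (social-q1) is only ≈ 300.

email-feb, ≈ 350 k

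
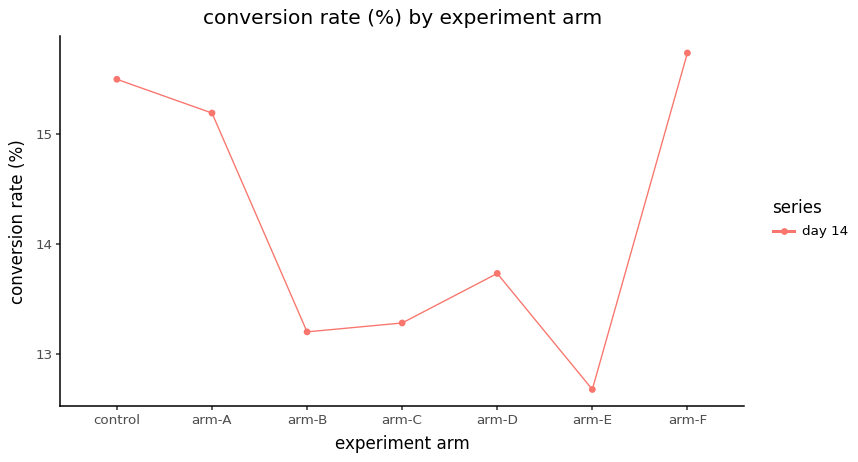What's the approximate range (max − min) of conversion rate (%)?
≈ 3.0

Max arm-F ≈ 15.5, min arm-E ≈ 12.5; range ≈ 3.0.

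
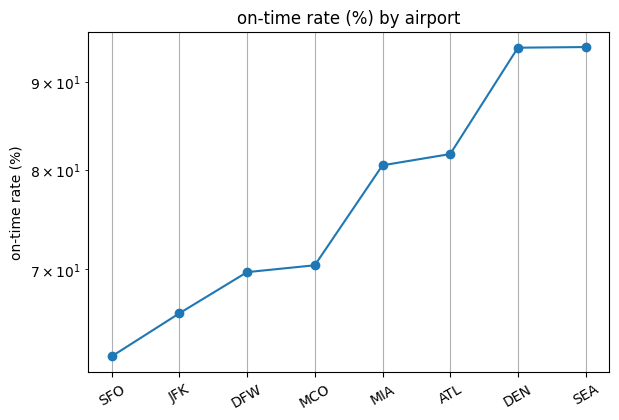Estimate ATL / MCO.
ATL ≈ 80, MCO ≈ 70; 80/70 ≈ 1.14.

≈ 1.14×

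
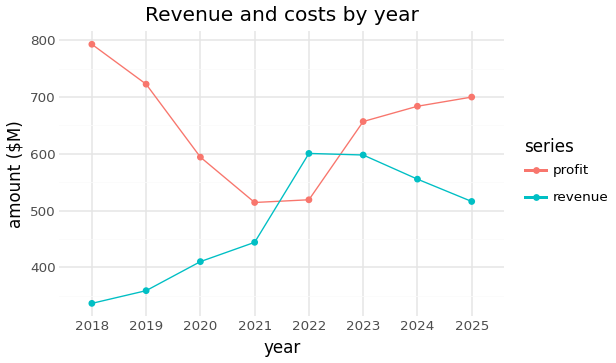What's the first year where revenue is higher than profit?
2022

2021: revenue ≈ 450 vs profit ≈ 500 (not yet); 2022: revenue ≈ 600 vs profit ≈ 500 (first crossover).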